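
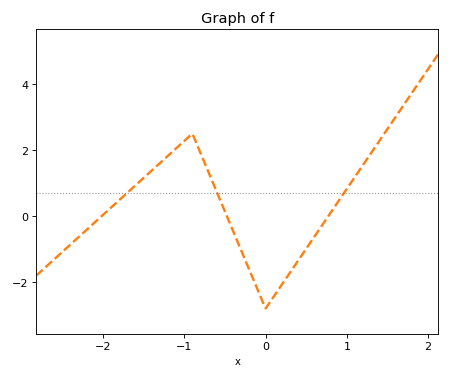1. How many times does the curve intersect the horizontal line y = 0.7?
3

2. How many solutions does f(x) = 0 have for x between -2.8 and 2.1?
3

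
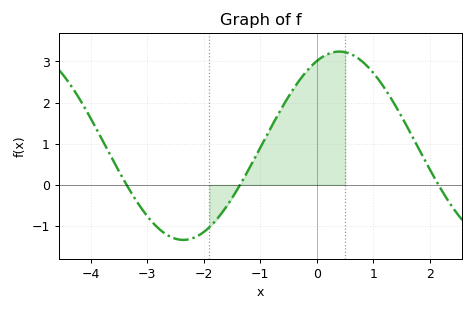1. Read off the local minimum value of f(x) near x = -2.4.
-1.3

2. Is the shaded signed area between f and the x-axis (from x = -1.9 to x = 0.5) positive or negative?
positive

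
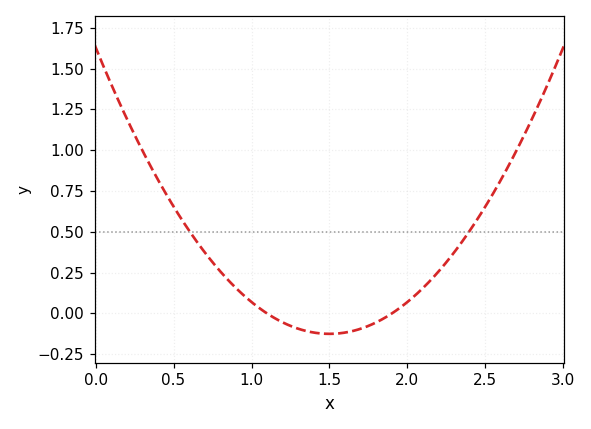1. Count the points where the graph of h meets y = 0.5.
2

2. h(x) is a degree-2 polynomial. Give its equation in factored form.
y = 0.78(x - 1.1)(x - 1.9)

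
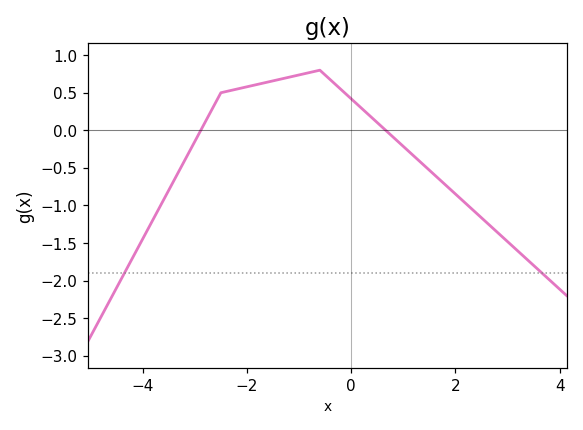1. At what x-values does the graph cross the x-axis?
-2.89, 0.663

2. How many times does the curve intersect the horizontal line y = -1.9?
2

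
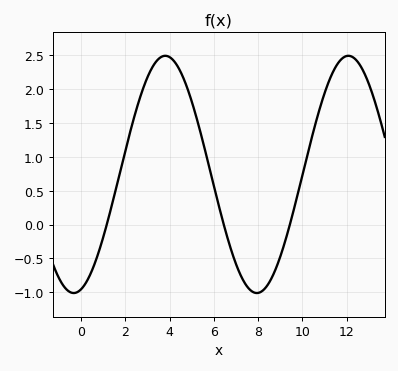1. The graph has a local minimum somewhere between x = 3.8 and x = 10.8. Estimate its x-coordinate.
7.94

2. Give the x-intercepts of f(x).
1.16, 6.45, 9.43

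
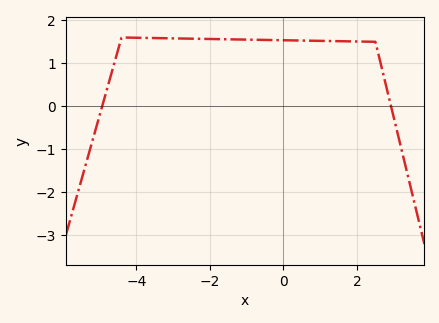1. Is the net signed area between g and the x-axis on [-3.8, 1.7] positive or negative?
positive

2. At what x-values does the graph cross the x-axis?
-4.93, 2.92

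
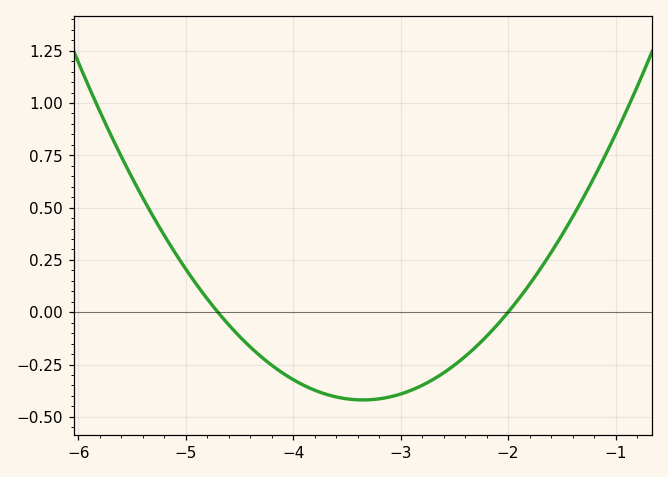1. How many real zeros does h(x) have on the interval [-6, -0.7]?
2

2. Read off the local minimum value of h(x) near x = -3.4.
-0.419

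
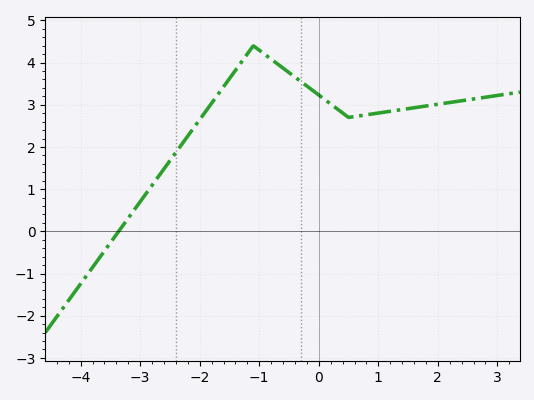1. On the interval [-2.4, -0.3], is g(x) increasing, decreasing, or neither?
neither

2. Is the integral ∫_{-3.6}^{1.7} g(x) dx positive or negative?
positive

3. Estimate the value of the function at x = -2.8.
1.1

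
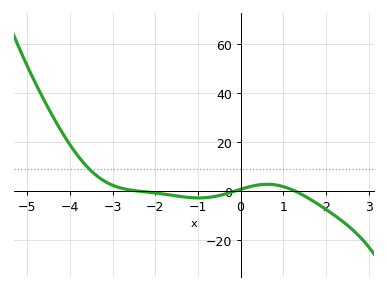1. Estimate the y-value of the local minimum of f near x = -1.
-2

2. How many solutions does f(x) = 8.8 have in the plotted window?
1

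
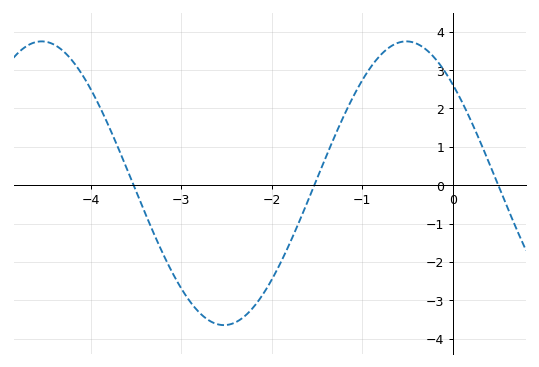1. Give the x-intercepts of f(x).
-3.53, -1.53, 0.502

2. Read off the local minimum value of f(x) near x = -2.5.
-3.65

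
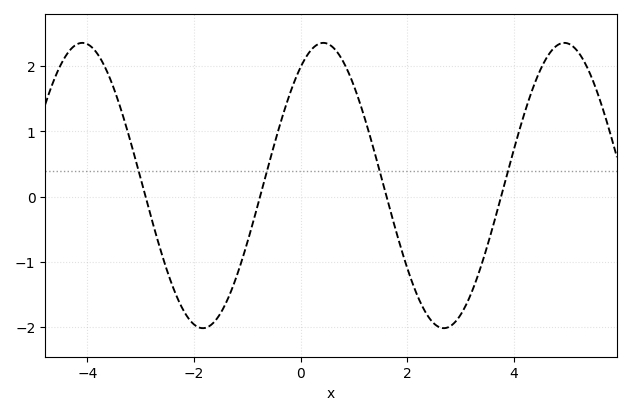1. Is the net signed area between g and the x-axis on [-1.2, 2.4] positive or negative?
positive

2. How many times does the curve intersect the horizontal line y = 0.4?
4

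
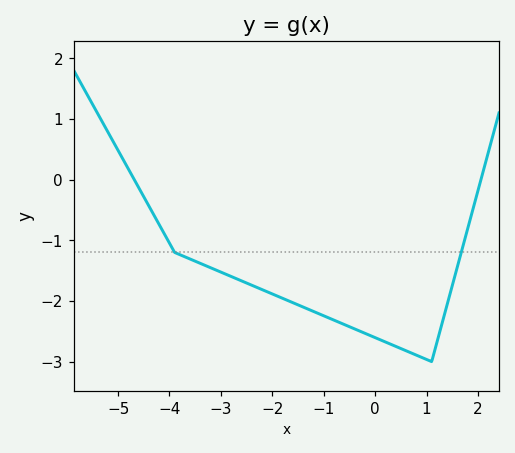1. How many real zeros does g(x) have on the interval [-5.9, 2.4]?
2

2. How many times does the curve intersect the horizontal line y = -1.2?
2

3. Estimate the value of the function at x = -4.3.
-0.588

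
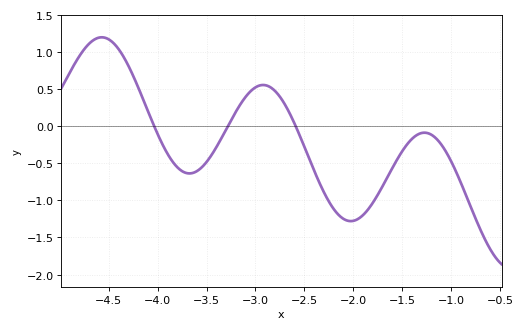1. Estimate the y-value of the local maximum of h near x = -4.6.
1.2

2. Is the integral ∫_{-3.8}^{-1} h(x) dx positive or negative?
negative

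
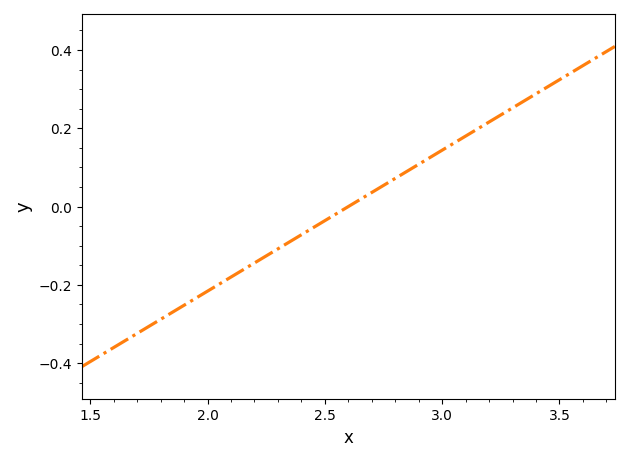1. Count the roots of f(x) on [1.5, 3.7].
1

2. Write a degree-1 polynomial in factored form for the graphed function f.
y = 0.36(x - 2.6)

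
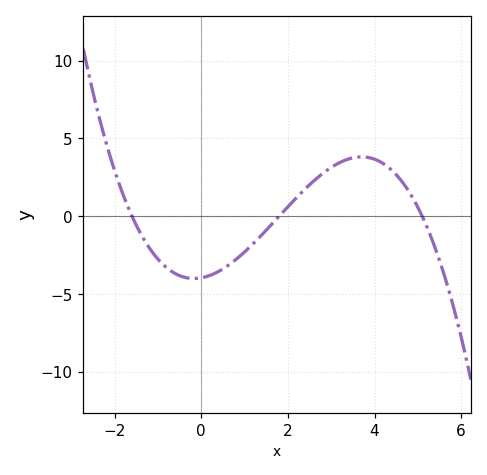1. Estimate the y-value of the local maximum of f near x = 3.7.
3.81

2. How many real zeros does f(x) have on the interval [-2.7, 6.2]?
3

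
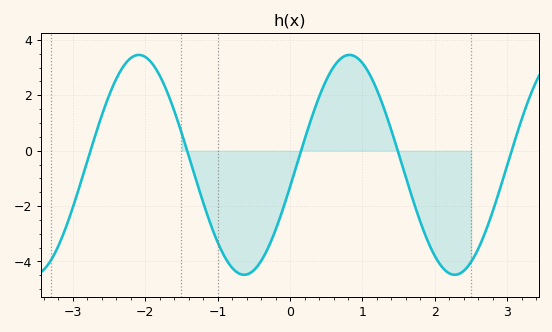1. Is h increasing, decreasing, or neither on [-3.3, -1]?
neither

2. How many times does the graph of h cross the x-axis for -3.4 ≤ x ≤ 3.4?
5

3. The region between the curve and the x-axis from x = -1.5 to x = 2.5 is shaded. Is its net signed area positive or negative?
negative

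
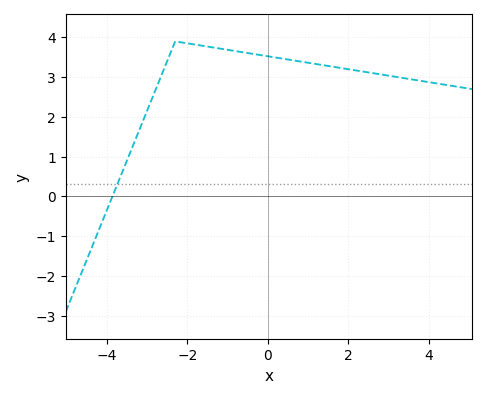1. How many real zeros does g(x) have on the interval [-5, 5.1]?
1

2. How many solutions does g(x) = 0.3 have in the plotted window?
1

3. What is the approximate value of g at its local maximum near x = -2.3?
3.9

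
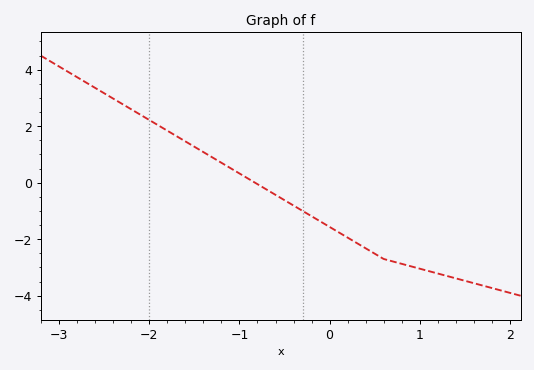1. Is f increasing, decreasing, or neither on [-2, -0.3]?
decreasing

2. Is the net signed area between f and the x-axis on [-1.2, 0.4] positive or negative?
negative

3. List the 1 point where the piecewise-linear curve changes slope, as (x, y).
(0.6, -2.7)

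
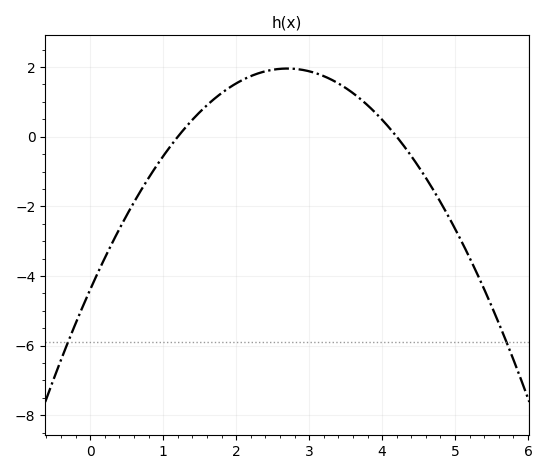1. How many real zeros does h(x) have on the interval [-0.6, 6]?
2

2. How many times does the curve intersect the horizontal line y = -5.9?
2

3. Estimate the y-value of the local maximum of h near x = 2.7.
2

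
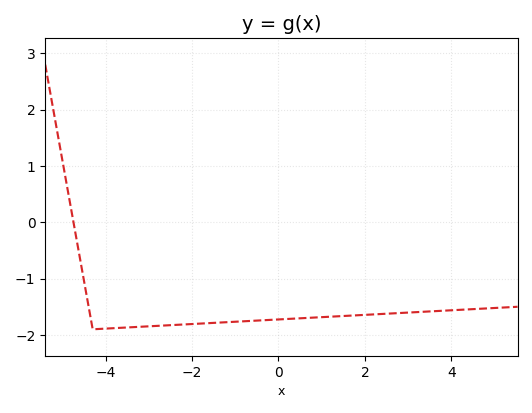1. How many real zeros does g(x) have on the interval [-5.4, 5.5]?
1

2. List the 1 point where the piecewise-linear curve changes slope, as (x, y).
(-4.3, -1.9)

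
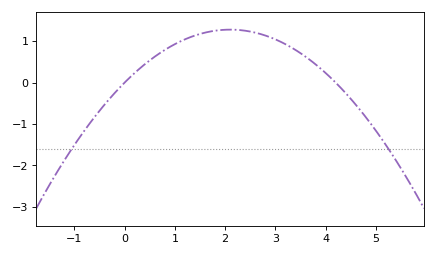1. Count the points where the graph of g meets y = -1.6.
2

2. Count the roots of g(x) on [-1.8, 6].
2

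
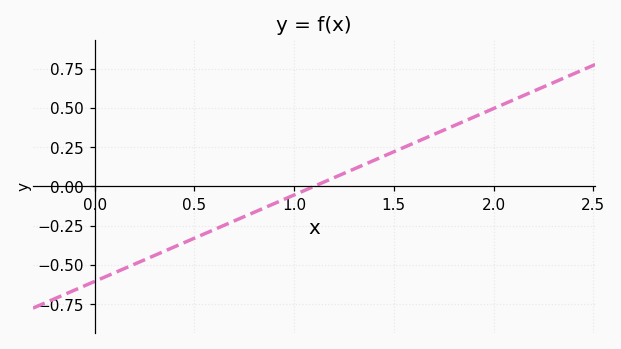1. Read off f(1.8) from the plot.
0.385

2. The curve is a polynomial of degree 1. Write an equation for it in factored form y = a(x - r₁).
y = 0.55(x - 1.1)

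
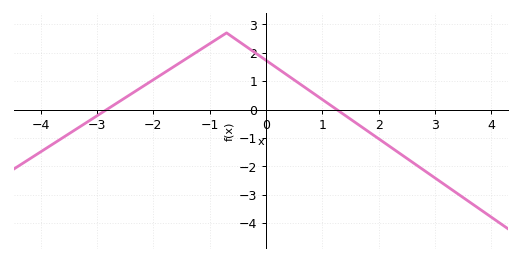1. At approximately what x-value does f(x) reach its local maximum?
-0.702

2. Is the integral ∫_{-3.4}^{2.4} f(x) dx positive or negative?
positive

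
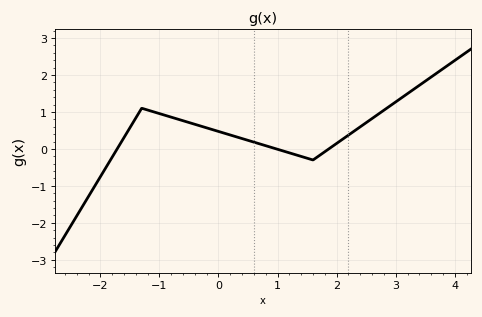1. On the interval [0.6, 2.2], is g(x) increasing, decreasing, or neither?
neither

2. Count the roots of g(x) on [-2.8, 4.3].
3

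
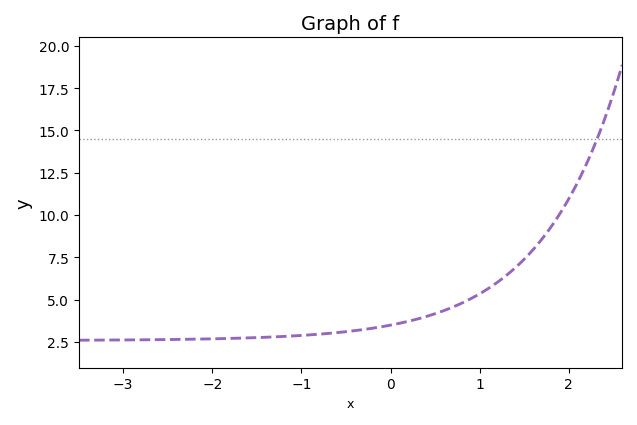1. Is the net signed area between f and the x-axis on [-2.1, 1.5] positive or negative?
positive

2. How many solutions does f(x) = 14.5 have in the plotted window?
1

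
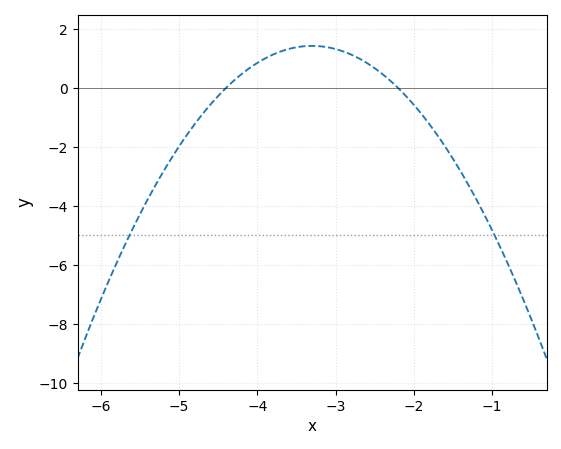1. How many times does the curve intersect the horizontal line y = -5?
2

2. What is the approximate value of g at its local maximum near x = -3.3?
1.4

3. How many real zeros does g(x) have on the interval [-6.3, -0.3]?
2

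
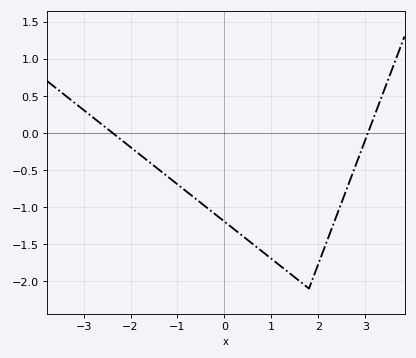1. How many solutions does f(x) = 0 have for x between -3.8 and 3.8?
2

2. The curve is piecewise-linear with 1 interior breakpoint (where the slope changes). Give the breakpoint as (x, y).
(1.8, -2.1)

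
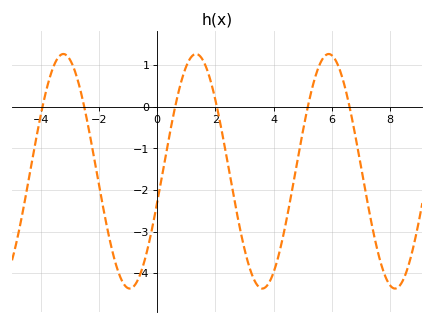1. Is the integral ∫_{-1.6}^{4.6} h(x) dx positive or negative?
negative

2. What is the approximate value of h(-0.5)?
-3.86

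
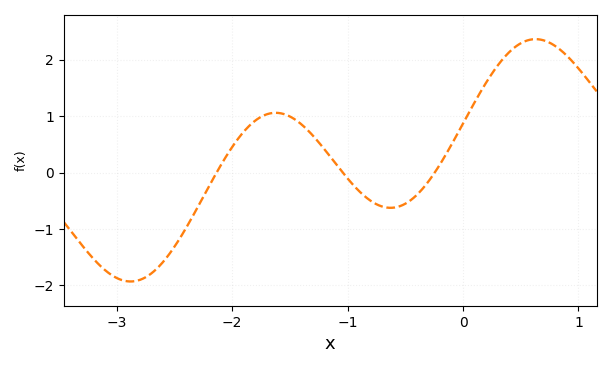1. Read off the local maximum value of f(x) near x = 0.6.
2.37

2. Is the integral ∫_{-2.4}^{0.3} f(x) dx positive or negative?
positive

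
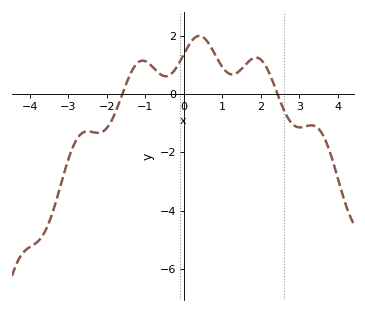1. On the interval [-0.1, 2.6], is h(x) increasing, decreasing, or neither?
neither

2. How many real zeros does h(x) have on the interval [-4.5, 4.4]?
2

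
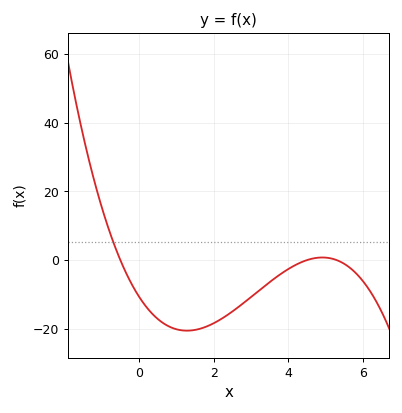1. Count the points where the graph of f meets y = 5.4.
1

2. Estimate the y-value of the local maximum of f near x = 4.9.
0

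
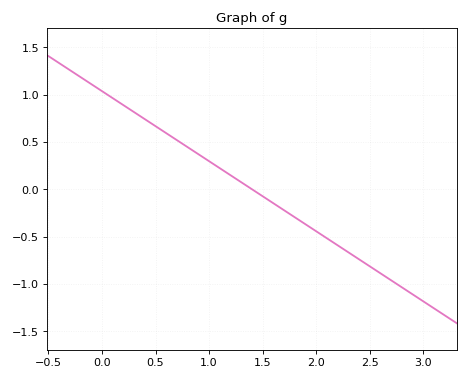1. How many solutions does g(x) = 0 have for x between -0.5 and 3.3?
1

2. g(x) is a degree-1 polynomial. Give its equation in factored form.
y = -0.74(x - 1.4)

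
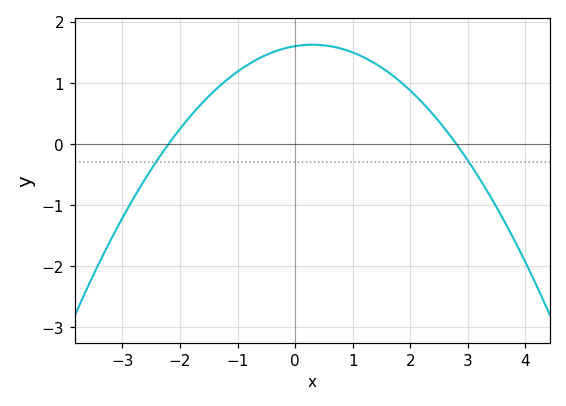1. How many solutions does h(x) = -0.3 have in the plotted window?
2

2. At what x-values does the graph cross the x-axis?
-2.2, 2.8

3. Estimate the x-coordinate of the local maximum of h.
0.2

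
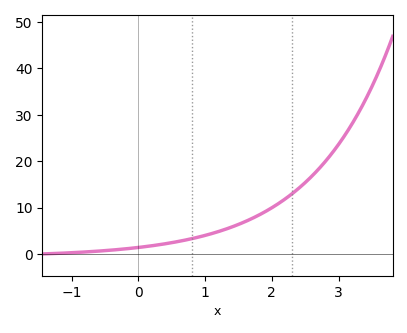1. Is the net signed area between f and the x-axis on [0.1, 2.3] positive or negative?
positive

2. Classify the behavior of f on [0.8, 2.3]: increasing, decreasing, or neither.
increasing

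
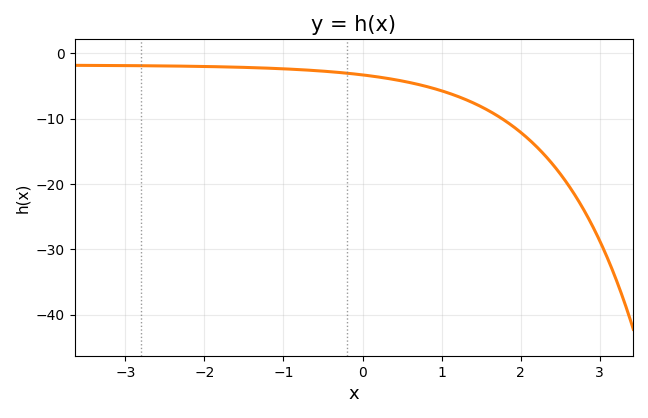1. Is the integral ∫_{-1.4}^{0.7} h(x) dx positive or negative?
negative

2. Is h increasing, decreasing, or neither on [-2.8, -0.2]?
decreasing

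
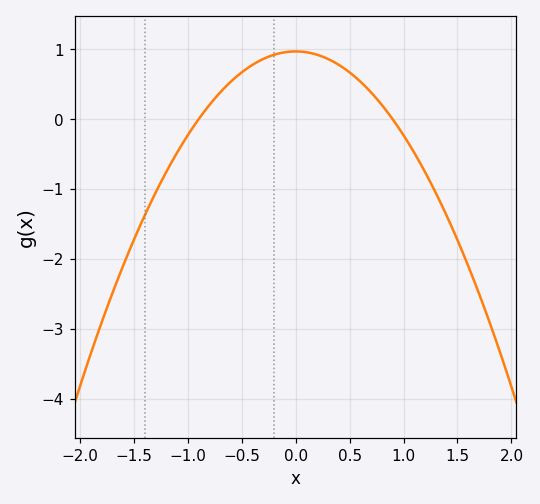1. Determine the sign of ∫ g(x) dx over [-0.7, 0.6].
positive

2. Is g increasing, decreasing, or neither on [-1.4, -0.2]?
increasing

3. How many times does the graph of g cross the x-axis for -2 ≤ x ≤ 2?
2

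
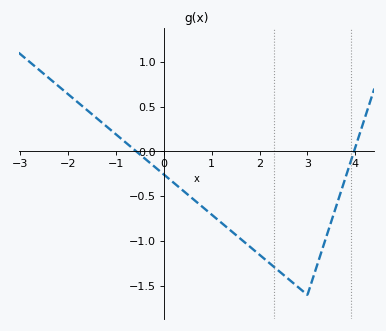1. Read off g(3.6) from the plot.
-0.6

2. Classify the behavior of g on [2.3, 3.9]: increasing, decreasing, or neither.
neither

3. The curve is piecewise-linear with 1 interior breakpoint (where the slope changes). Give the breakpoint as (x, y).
(3, -1.6)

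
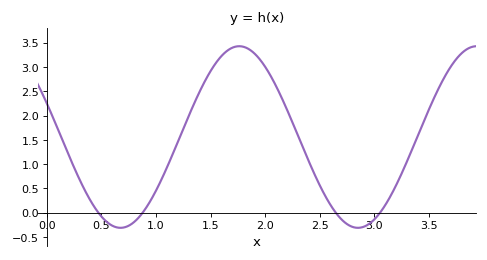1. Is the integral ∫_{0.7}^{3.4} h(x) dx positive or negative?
positive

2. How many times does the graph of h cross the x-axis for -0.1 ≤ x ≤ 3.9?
4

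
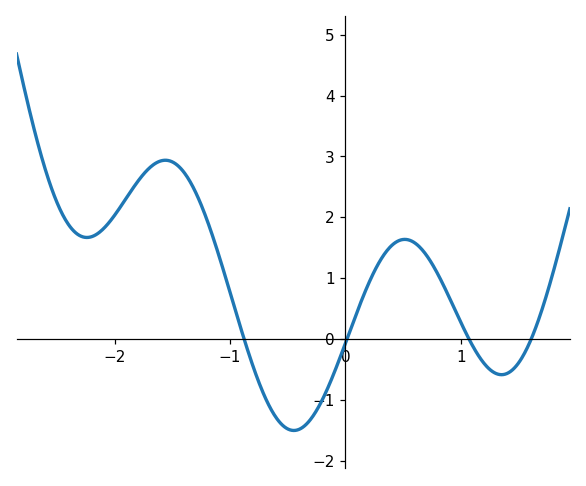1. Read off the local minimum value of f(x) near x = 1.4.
-0.589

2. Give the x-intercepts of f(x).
-0.878, 0.014, 1.07, 1.61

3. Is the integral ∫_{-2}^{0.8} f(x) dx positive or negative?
positive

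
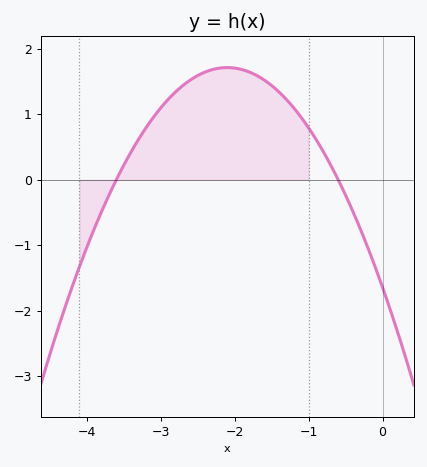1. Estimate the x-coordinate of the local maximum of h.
-2.1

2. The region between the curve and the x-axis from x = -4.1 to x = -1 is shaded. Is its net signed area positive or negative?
positive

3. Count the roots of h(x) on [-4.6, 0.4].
2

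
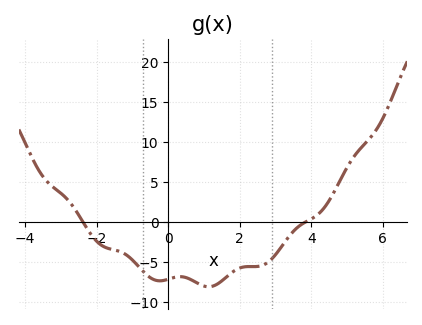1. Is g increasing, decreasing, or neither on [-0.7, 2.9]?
neither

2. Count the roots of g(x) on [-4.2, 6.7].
2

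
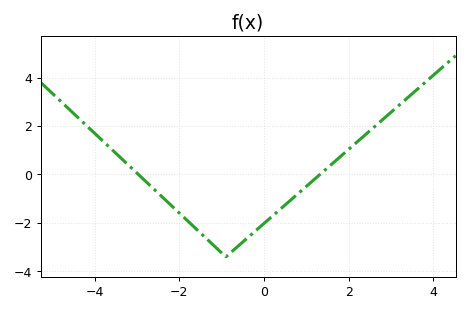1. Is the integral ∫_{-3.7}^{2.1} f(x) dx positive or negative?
negative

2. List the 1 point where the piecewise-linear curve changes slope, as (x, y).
(-0.9, -3.4)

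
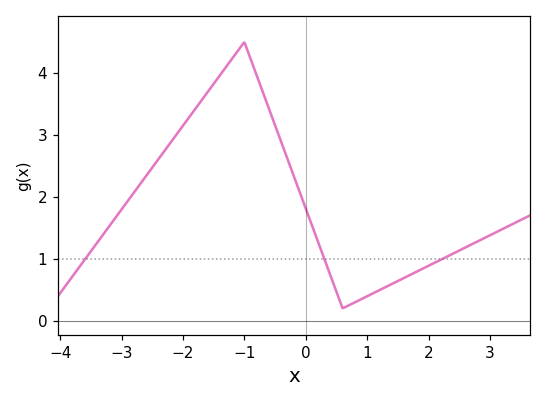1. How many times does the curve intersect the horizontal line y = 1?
3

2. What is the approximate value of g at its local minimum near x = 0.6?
0.2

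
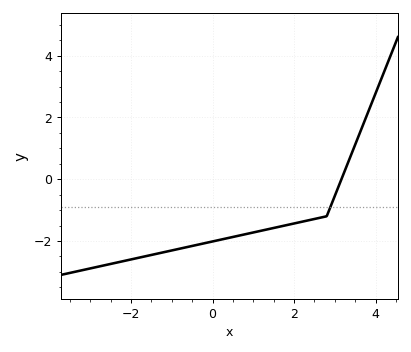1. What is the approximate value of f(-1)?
-2.4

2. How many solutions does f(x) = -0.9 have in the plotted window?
1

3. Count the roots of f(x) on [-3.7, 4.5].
1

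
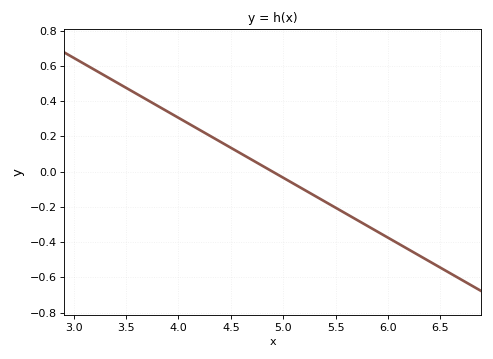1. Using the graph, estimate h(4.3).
0.204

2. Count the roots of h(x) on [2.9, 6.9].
1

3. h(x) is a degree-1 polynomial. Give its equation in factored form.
y = -0.34(x - 4.9)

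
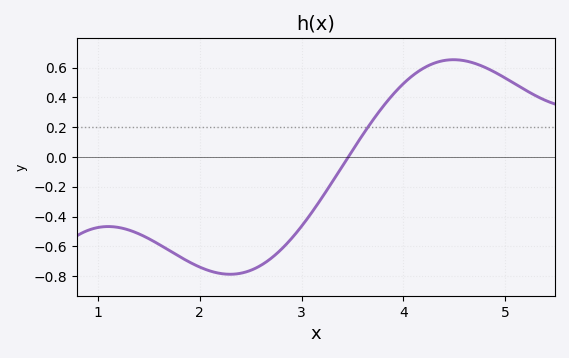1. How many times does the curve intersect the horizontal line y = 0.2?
1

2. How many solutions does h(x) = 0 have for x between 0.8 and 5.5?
1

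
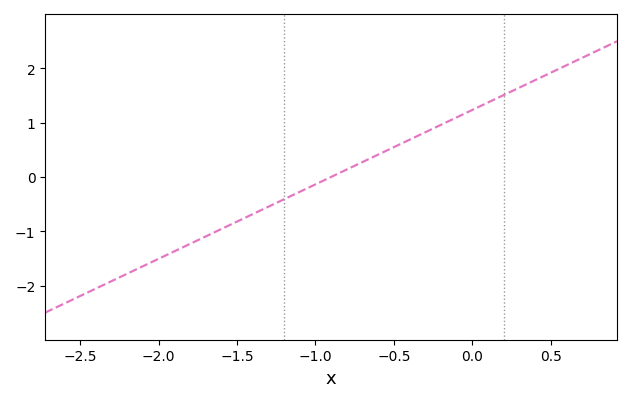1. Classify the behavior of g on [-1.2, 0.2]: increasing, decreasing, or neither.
increasing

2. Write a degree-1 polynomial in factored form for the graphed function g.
y = 1.37(x + 0.9)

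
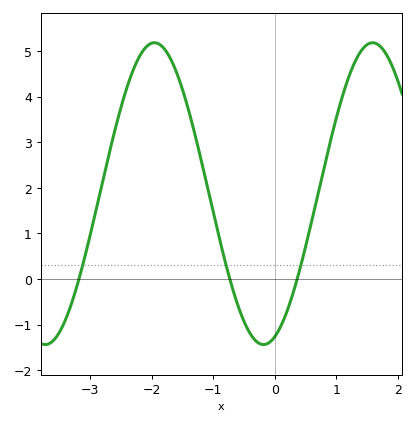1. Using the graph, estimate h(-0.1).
-1.4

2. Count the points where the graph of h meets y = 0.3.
3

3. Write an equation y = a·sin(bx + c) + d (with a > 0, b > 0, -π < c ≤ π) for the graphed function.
y = 3.31sin(1.8x - 1.2) + 1.87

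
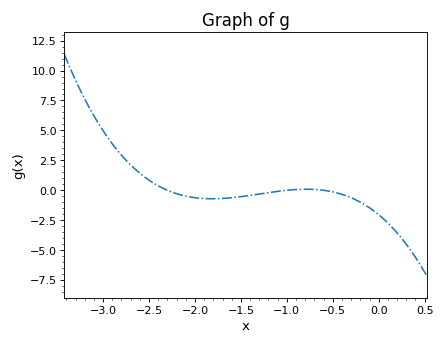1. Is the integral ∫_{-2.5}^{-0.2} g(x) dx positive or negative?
negative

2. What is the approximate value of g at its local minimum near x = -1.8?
-0.711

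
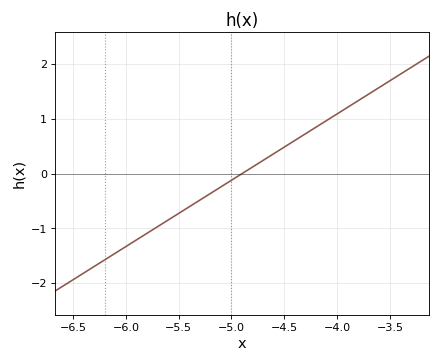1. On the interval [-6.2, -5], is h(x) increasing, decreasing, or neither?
increasing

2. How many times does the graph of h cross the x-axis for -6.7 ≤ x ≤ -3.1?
1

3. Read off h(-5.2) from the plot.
-0.363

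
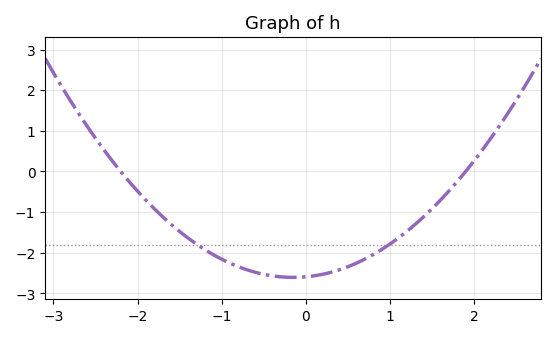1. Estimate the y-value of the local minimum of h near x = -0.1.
-2.61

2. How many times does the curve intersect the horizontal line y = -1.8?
2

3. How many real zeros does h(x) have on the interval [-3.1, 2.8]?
2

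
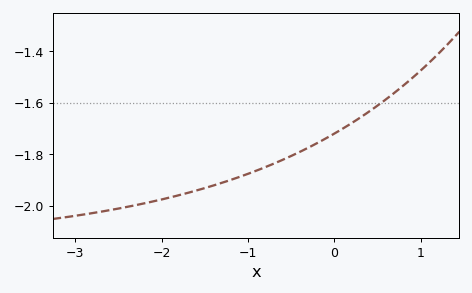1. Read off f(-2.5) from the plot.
-2.01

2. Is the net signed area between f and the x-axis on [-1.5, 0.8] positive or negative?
negative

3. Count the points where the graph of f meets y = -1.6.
1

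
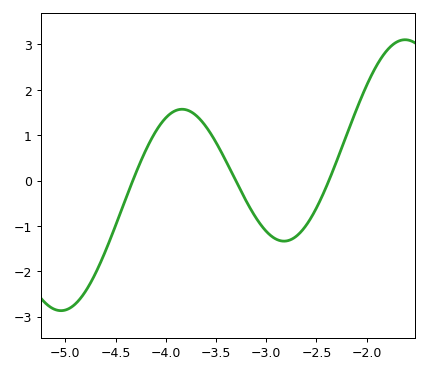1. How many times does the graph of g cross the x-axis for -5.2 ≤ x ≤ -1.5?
3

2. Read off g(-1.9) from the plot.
2.54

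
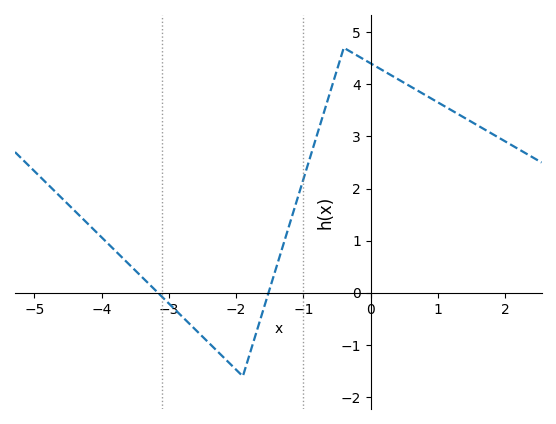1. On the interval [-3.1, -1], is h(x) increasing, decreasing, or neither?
neither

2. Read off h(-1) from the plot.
2.18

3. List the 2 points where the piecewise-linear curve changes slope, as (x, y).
(-1.9, -1.6); (-0.4, 4.7)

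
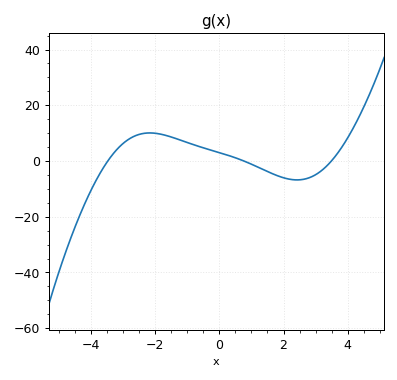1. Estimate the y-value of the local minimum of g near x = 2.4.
-6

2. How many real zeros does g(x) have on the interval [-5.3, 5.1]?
3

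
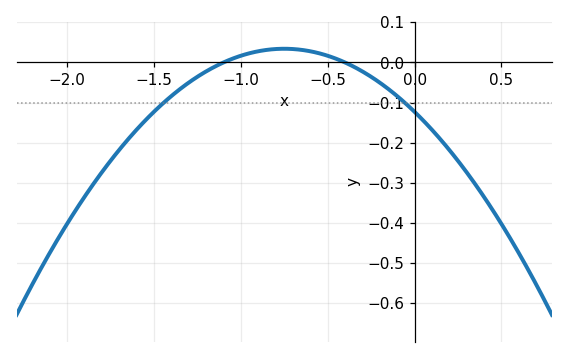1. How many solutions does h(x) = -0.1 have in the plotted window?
2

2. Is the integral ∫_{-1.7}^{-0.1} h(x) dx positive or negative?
negative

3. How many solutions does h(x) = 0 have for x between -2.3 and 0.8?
2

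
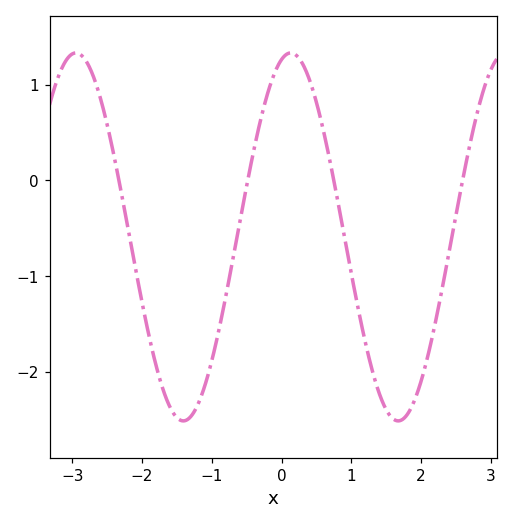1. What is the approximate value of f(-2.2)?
-0.5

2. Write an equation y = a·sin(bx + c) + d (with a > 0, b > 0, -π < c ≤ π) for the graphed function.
y = 1.92sin(2x + 1.3) - 0.59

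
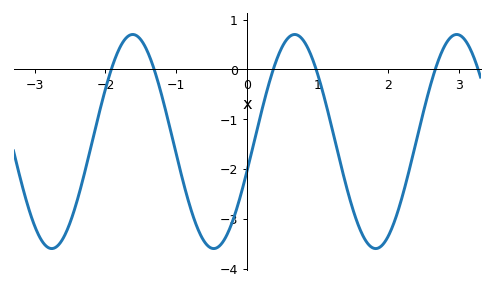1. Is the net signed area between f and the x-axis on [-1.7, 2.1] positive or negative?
negative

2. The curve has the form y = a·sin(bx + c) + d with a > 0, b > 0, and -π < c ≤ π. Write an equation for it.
y = 2.15sin(2.7x - 0.29) - 1.45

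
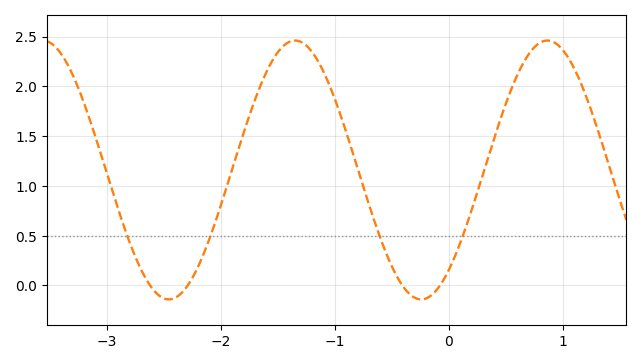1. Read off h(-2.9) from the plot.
0.75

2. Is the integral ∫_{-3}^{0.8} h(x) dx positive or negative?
positive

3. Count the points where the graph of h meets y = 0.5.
4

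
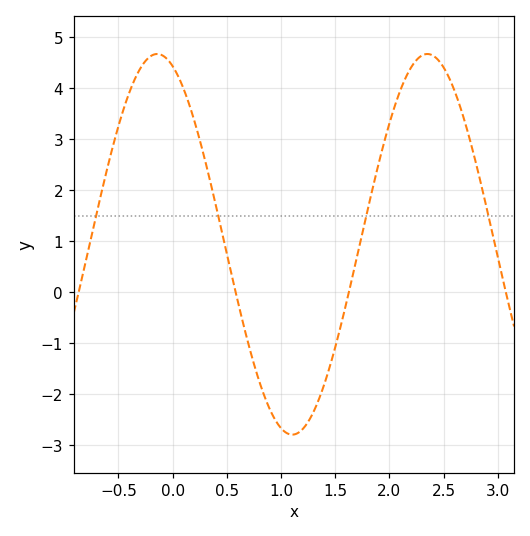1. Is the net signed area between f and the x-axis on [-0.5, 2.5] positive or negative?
positive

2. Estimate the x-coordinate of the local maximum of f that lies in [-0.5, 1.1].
-0.142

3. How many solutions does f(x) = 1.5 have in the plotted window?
4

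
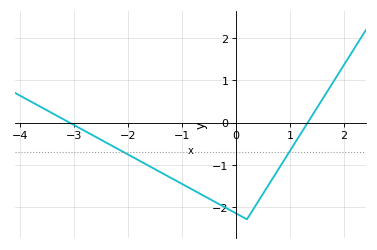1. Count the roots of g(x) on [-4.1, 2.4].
2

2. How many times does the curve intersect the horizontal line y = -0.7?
2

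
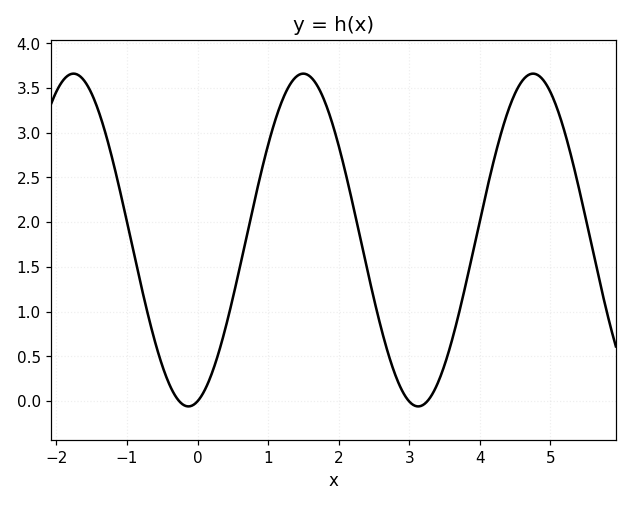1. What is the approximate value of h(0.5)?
1.15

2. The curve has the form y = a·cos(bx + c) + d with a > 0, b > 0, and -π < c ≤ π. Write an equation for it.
y = 1.86cos(1.9x - 2.9) + 1.8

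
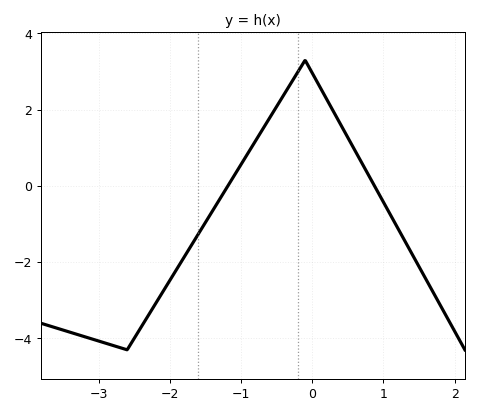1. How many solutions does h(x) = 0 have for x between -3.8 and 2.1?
2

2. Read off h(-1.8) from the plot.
-1.8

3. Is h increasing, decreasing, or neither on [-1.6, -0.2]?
increasing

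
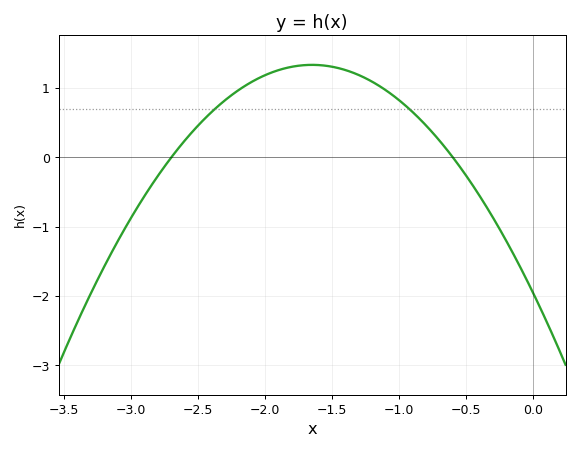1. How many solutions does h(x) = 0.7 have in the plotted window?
2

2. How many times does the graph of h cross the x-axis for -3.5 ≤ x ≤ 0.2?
2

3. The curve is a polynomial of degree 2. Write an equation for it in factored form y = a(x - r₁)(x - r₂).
y = -1.21(x + 2.7)(x + 0.6)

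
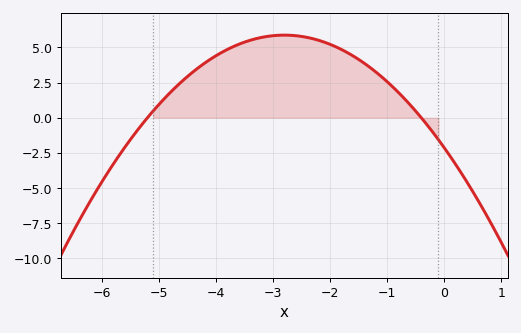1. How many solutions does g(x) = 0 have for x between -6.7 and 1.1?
2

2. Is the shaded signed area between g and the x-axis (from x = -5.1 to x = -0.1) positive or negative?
positive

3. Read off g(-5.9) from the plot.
-3.93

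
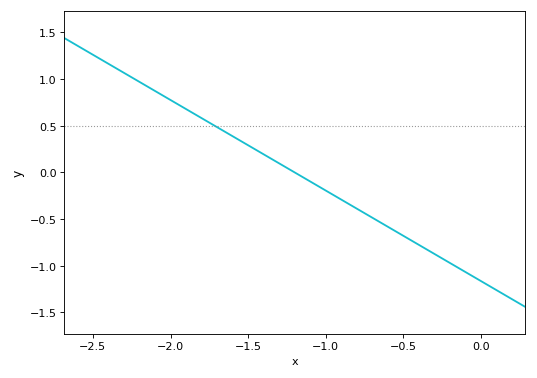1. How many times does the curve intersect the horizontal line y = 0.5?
1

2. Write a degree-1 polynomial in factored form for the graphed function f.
y = -0.97(x + 1.2)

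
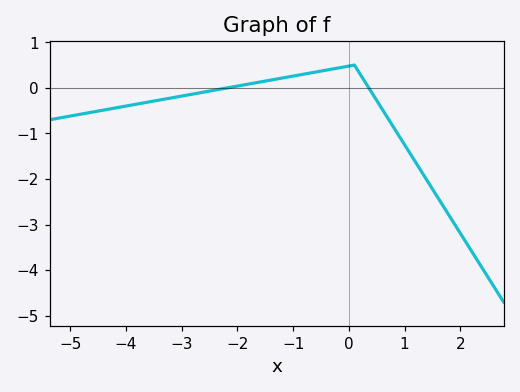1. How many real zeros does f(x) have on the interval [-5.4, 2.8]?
2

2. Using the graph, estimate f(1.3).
-1.8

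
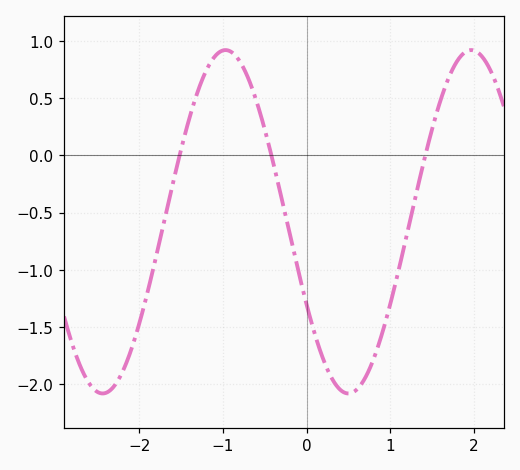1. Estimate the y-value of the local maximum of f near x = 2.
0.9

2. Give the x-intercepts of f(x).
-1.5, -0.4, 1.4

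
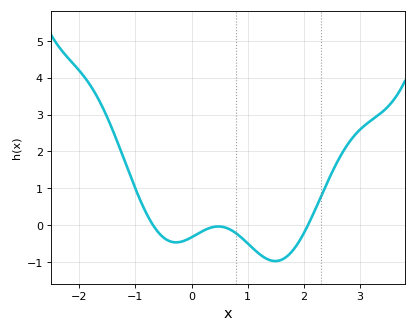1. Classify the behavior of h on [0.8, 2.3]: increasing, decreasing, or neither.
neither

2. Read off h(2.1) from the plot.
0.1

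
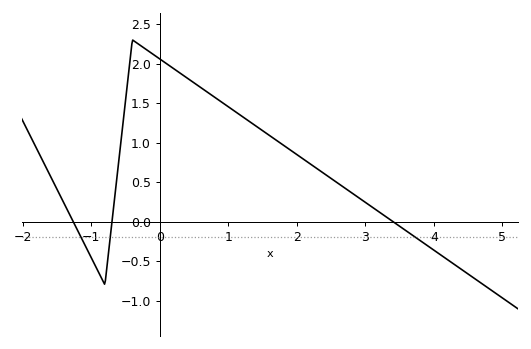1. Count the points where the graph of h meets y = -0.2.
3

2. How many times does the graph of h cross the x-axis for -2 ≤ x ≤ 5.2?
3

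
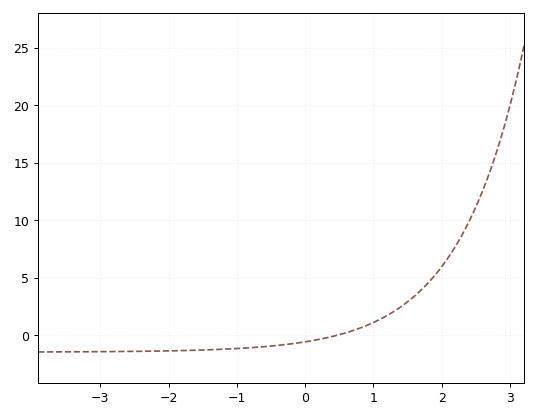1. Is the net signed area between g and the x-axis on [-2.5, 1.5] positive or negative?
negative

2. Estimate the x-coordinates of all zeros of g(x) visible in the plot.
0.46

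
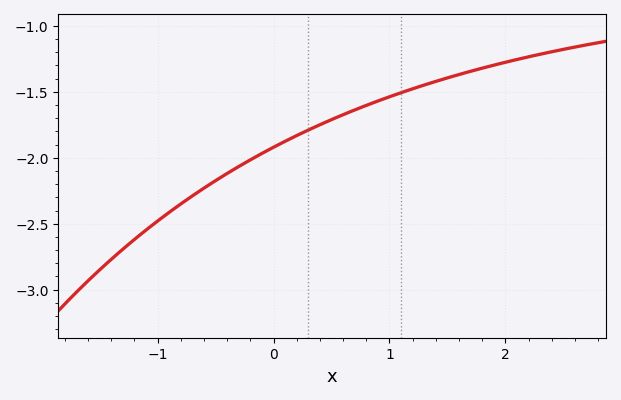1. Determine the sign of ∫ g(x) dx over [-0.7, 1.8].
negative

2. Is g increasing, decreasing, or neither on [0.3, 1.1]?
increasing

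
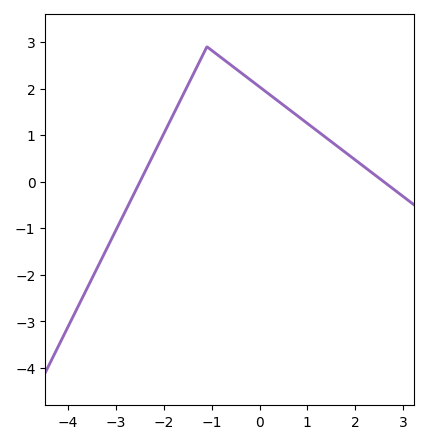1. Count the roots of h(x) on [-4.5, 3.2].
2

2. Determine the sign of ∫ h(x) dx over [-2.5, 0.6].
positive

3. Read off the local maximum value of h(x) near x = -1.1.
2.9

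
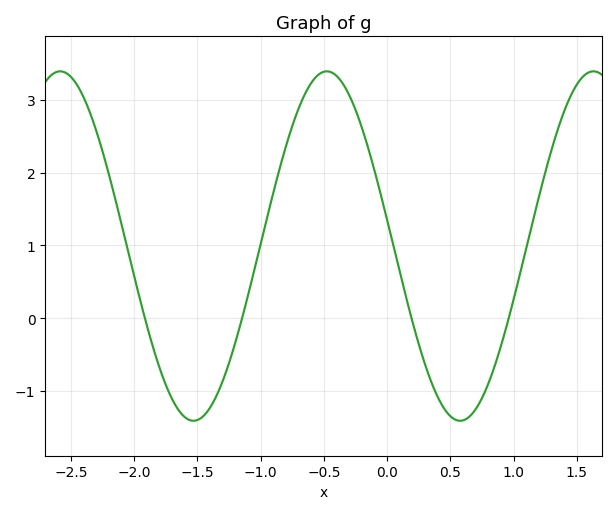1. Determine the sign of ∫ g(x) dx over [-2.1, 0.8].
positive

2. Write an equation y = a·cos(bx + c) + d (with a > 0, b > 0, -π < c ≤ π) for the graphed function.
y = 2.4cos(3x + 1.4) + 0.99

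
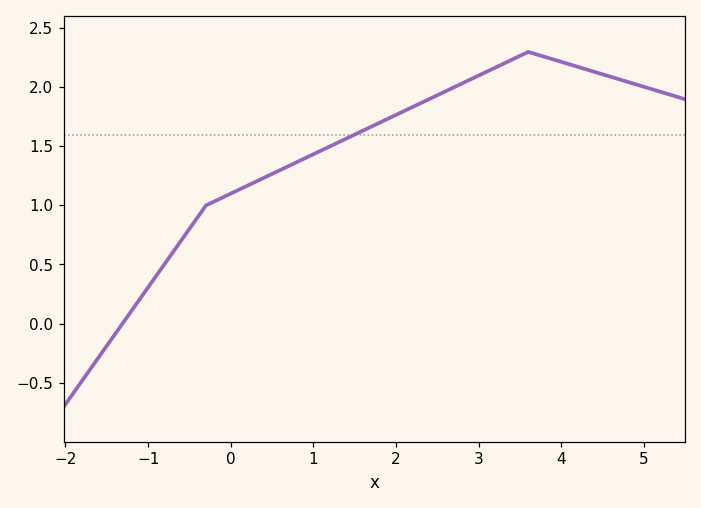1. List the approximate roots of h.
-1.31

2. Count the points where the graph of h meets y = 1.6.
1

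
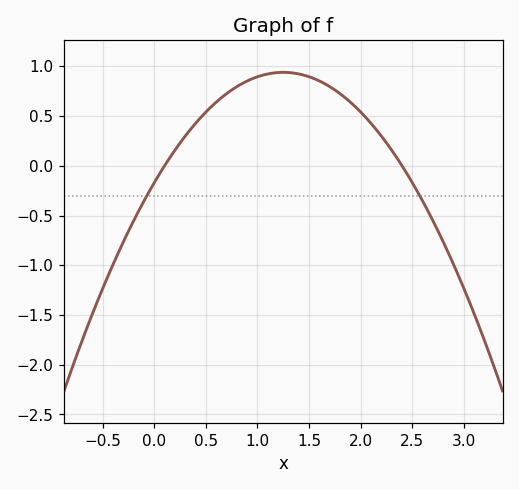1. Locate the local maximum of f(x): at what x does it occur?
1.25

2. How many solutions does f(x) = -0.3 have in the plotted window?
2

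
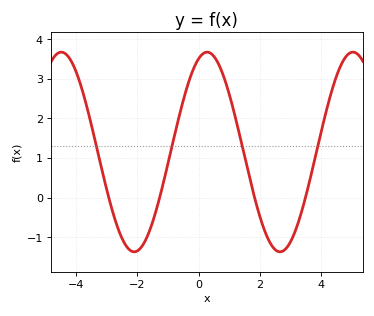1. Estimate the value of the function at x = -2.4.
-1.18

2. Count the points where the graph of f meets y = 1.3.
4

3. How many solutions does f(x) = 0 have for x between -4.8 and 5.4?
4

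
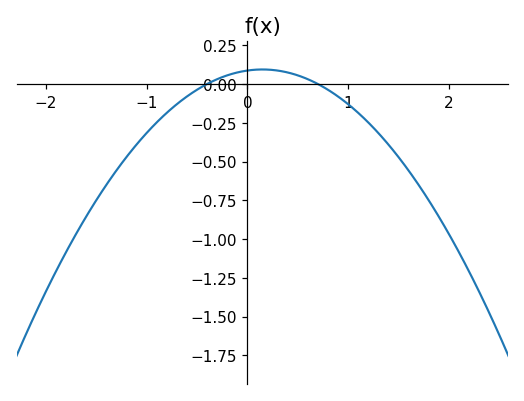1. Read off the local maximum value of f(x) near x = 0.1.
0.1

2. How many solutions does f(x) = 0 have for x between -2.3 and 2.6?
2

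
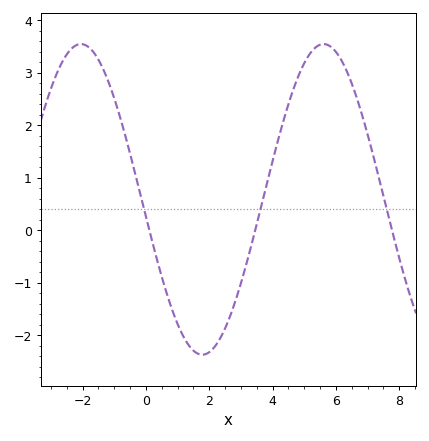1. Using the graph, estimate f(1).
-1.8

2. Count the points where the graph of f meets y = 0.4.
3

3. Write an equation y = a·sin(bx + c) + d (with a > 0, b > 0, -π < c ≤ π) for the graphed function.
y = 2.96sin(0.82x - 3) + 0.59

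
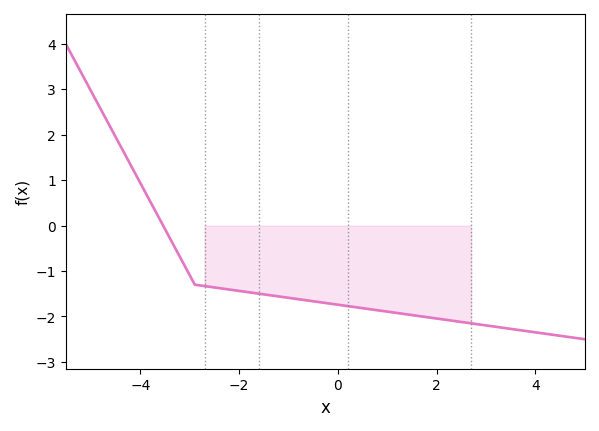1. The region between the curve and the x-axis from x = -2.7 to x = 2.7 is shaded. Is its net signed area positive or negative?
negative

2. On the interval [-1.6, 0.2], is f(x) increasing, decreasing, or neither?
decreasing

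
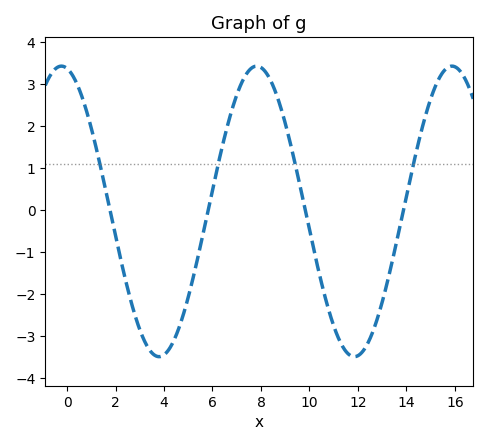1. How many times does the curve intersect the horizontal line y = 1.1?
4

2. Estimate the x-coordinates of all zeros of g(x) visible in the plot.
1.77, 5.82, 9.83, 13.9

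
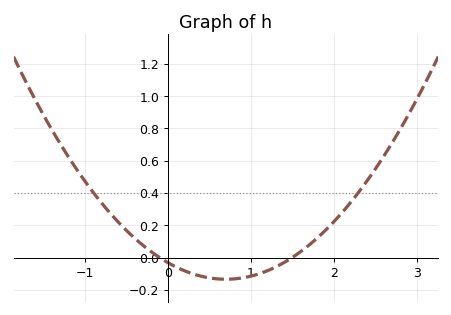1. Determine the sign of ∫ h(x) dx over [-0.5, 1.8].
negative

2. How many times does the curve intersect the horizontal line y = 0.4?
2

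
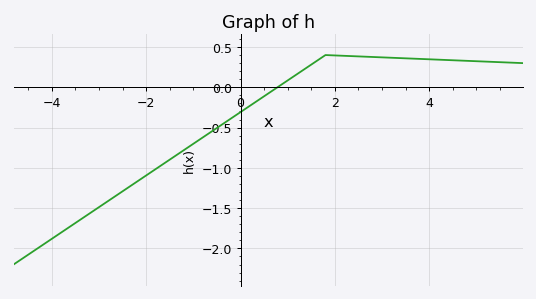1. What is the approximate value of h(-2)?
-1.09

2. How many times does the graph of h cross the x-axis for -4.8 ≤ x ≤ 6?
1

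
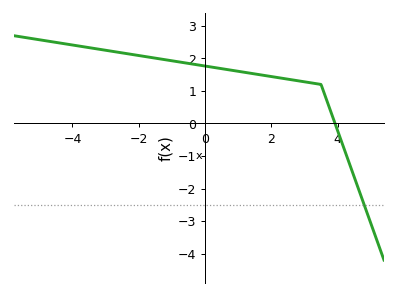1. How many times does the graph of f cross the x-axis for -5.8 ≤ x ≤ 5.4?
1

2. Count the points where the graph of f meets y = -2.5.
1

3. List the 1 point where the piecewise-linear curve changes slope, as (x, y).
(3.5, 1.2)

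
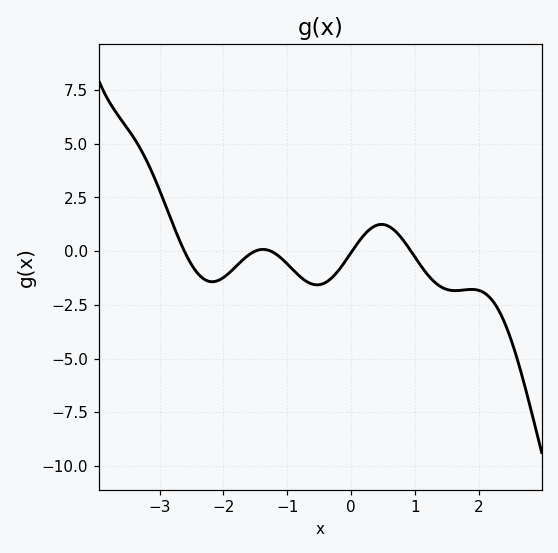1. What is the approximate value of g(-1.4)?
0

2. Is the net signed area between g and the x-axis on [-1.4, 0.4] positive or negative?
negative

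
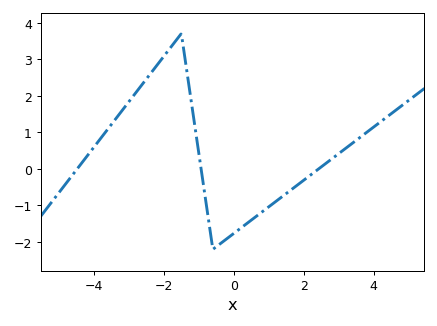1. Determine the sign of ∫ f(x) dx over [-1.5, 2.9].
negative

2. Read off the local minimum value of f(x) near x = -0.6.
-2.2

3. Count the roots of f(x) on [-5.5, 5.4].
3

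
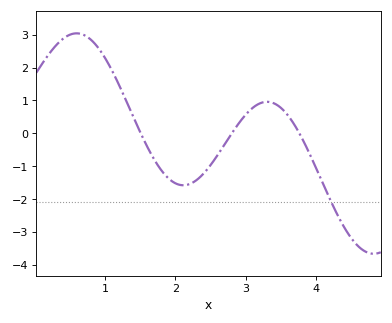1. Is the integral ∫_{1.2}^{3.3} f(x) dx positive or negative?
negative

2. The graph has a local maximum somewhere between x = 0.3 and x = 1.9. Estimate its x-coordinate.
0.595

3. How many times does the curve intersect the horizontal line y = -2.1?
1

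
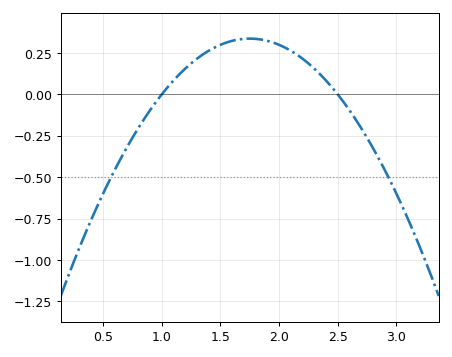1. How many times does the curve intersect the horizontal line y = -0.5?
2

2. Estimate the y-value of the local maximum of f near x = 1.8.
0.338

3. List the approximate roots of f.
1, 2.5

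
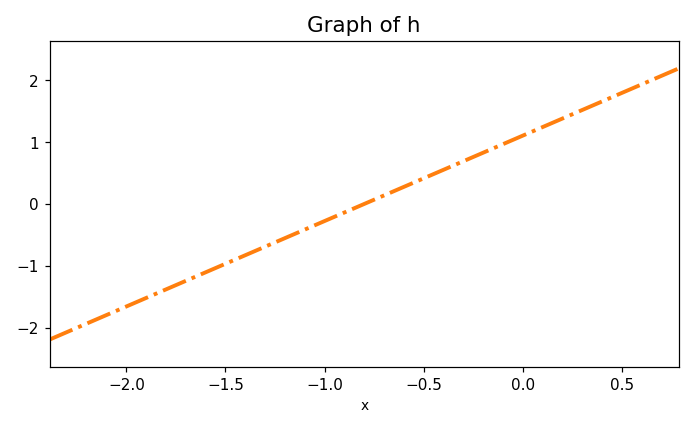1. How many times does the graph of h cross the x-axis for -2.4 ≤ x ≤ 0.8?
1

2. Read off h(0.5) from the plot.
1.79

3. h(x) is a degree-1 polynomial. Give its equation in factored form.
y = 1.38(x + 0.8)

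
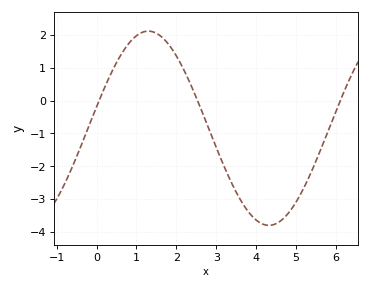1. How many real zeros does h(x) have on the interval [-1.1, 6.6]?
3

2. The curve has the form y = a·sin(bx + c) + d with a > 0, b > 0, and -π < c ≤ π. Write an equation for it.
y = 2.96sin(1x + 0.22) - 0.84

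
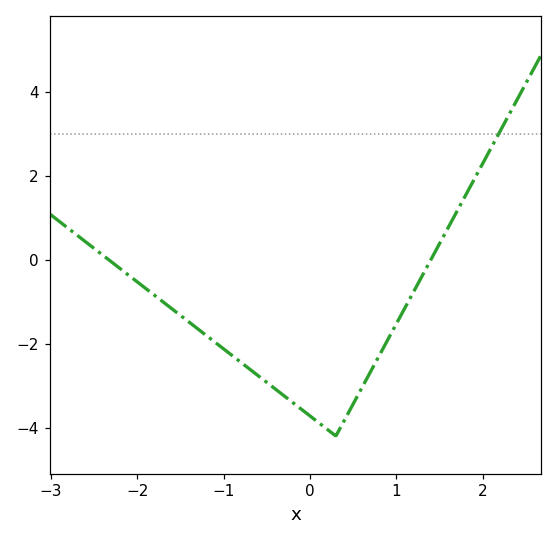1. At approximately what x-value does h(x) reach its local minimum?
0.3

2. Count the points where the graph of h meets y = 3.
1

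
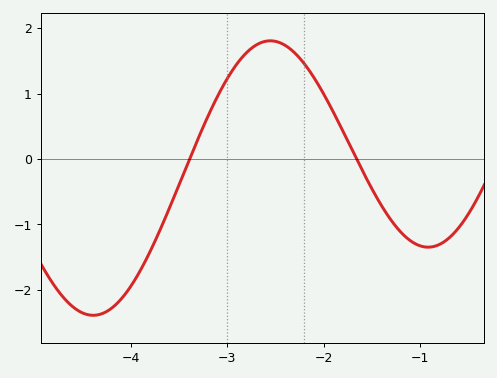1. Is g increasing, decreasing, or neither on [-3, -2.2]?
neither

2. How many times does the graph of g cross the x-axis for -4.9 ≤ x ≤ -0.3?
2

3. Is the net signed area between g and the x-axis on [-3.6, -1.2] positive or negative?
positive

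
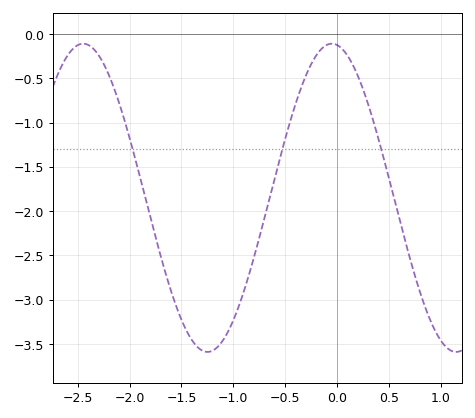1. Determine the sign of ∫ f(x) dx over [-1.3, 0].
negative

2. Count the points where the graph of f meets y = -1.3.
3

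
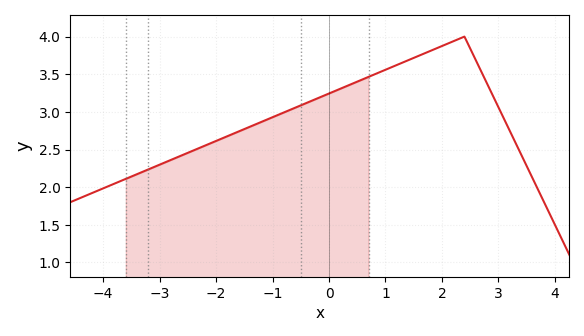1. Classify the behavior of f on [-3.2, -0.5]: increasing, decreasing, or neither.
increasing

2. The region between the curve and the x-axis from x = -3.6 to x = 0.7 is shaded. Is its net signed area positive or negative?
positive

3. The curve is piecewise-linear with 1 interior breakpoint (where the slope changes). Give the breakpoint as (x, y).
(2.4, 4)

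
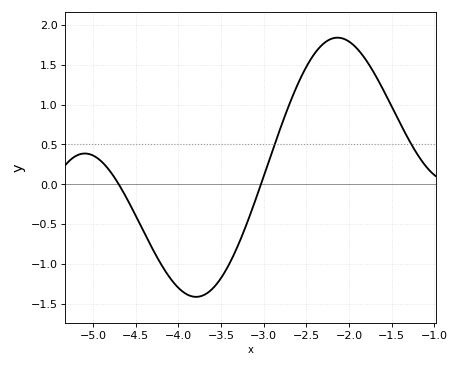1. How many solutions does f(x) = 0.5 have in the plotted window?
2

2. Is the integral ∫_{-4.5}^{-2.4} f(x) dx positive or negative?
negative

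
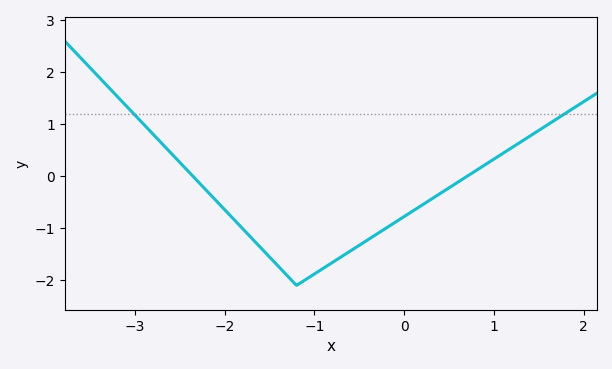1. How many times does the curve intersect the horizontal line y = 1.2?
2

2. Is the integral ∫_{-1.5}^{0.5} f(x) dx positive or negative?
negative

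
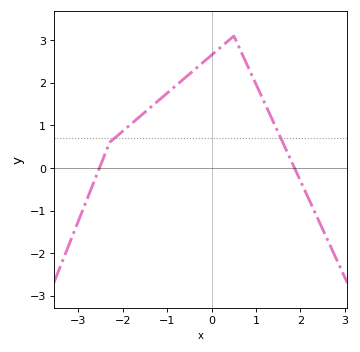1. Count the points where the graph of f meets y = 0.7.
2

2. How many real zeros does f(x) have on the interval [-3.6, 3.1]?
2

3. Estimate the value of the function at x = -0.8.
1.94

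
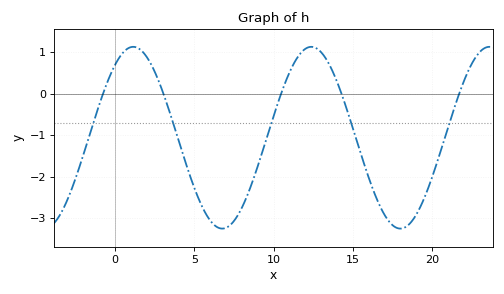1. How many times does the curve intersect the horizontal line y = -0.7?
5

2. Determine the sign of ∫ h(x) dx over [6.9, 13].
negative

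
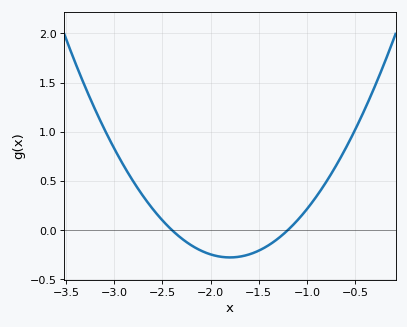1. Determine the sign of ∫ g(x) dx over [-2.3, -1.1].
negative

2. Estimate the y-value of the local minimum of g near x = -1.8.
-0.3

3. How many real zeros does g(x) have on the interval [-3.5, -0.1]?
2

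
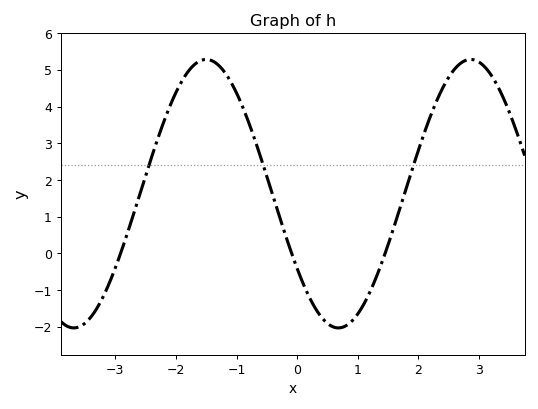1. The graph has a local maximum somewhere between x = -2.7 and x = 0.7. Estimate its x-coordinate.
-1.6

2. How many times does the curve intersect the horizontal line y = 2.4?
3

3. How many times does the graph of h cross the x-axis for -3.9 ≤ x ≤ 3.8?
3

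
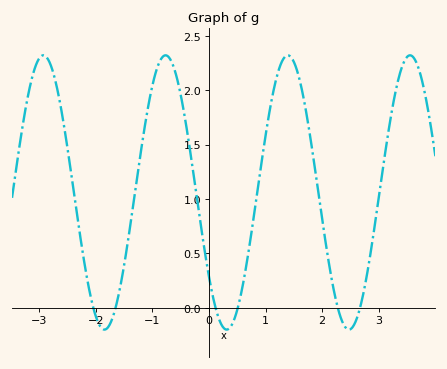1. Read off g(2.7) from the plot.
0.067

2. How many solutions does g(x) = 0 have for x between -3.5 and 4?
6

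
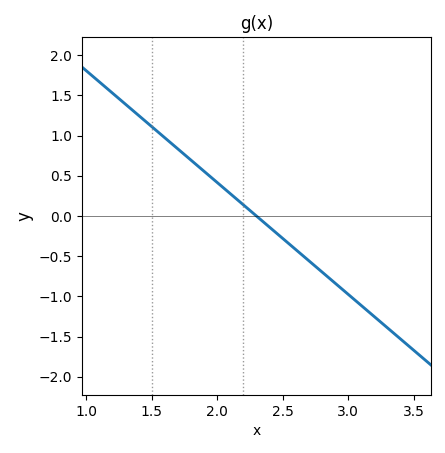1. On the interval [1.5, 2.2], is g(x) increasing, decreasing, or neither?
decreasing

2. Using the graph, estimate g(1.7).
0.85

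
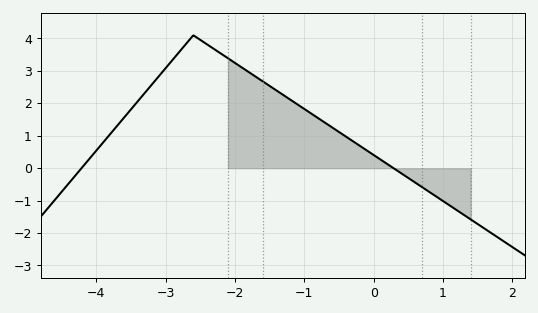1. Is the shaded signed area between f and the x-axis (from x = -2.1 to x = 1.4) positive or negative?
positive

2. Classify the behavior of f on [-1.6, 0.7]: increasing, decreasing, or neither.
decreasing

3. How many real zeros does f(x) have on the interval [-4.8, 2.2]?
2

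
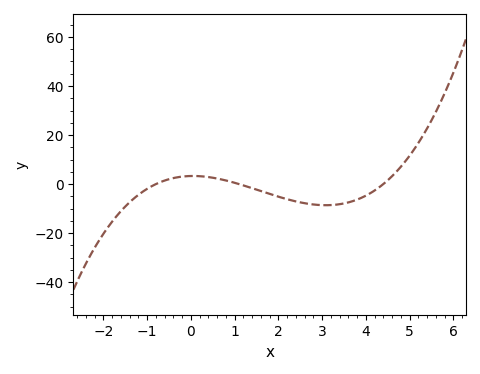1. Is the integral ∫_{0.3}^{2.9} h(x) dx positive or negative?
negative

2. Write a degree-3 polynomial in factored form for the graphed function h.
y = 0.85(x + 0.8)(x - 1.1)(x - 4.4)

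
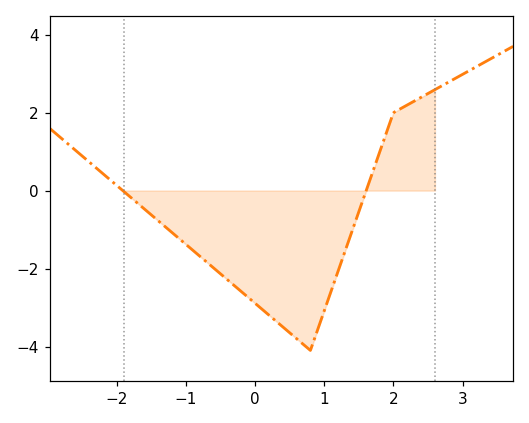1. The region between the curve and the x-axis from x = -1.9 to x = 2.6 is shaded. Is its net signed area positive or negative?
negative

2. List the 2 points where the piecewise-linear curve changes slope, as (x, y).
(0.8, -4.1); (2, 2)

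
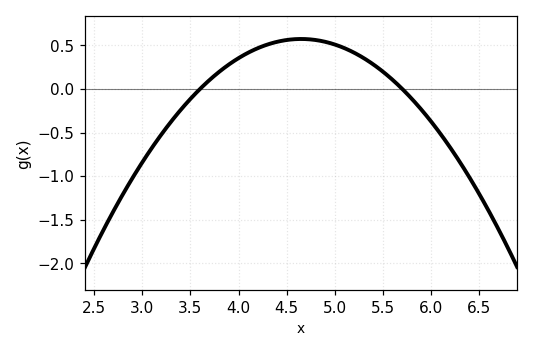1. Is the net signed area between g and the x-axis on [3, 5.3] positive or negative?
positive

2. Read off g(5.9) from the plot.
-0.239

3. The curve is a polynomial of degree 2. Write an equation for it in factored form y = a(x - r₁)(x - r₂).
y = -0.52(x - 3.6)(x - 5.7)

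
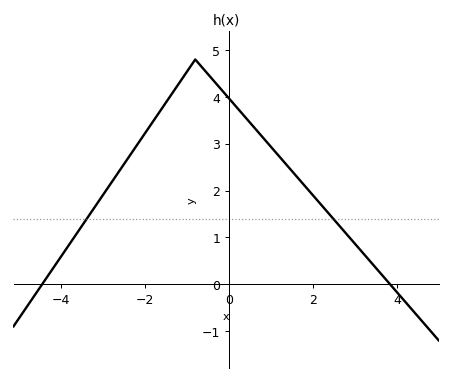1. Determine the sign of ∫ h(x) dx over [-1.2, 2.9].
positive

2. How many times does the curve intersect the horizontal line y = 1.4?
2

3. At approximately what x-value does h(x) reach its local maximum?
-0.8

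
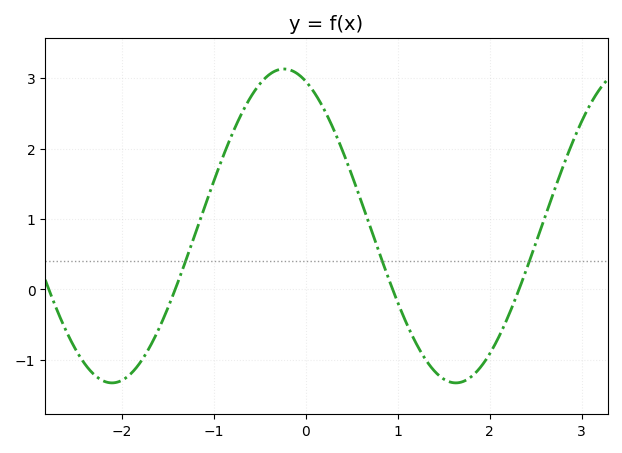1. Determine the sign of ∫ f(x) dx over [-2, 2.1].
positive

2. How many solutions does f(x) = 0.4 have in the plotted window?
3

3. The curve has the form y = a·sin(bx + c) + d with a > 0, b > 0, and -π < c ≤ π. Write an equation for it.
y = 2.23sin(1.68x + 1.97) + 0.9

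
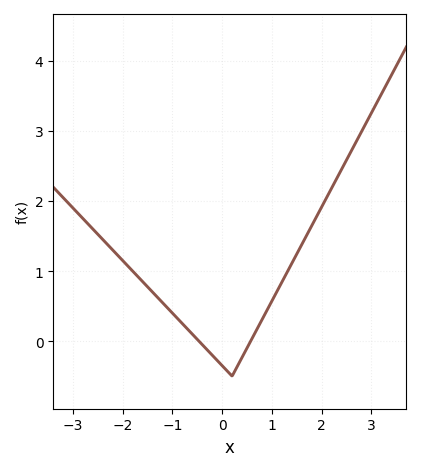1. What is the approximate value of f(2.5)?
2.59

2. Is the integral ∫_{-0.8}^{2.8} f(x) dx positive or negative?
positive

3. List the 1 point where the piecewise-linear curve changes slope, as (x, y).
(0.2, -0.5)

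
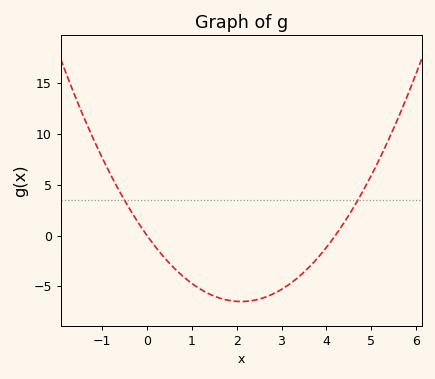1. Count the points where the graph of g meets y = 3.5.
2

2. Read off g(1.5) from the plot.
-5.95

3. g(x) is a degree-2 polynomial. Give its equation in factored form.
y = 1.47(x - 0)(x - 4.2)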